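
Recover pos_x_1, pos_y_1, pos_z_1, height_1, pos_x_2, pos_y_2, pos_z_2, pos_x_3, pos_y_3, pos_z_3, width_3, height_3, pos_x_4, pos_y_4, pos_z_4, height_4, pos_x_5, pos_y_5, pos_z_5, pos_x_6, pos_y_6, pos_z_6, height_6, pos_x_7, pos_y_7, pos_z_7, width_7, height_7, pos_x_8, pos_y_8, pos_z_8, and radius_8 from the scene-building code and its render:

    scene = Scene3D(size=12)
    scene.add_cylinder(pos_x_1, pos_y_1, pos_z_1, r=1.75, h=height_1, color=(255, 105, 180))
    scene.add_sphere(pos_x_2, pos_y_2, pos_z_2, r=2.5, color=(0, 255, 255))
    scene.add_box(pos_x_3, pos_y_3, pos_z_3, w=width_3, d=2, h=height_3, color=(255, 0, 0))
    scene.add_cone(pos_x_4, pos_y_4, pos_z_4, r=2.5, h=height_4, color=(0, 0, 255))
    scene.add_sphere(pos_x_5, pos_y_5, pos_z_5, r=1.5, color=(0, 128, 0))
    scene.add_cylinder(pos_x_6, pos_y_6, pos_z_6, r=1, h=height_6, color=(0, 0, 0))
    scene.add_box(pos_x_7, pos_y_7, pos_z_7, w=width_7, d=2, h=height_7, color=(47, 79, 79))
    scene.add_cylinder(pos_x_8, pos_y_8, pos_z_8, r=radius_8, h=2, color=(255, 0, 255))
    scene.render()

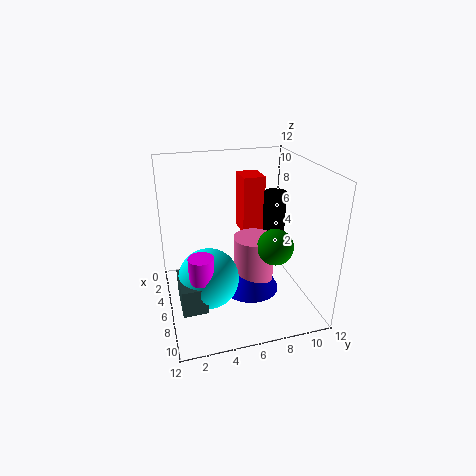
pos_x_1 = 5.75; pos_y_1 = 7.5; pos_z_1 = 1.5; height_1 = 4.25; pos_x_2 = 6.75; pos_y_2 = 3.25; pos_z_2 = 3; pos_x_3 = 1; pos_y_3 = 7.25; pos_z_3 = 5; width_3 = 2.5; height_3 = 5.25; pos_x_4 = 5.75; pos_y_4 = 7.25; pos_z_4 = 0.75; height_4 = 4.75; pos_x_5 = 7.5; pos_y_5 = 8.75; pos_z_5 = 5.5; pos_x_6 = 4; pos_y_6 = 10; pos_z_6 = 3.75; height_6 = 5.25; pos_x_7 = 5.5; pos_y_7 = 0.75; pos_z_7 = 1.25; width_7 = 3.5; height_7 = 2.25; pos_x_8 = 8; pos_y_8 = 2.5; pos_z_8 = 3.75; radius_8 = 1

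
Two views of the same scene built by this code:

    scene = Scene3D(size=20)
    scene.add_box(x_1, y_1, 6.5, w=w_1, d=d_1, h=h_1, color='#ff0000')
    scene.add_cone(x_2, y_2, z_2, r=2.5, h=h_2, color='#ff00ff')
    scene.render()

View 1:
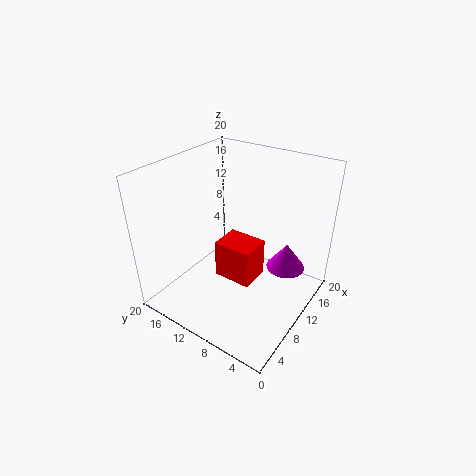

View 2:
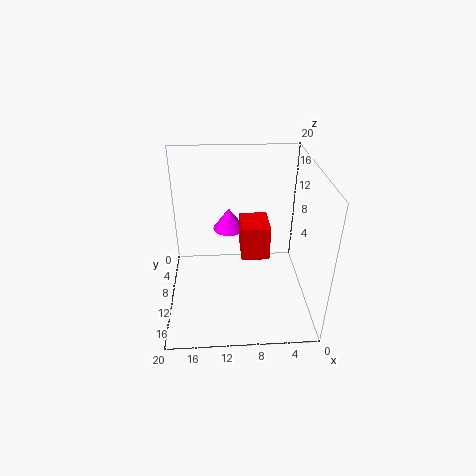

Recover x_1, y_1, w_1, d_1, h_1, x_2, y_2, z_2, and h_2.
x_1 = 5.5; y_1 = 5.5; w_1 = 4; d_1 = 5; h_1 = 5; x_2 = 11; y_2 = 3; z_2 = 7.5; h_2 = 3.5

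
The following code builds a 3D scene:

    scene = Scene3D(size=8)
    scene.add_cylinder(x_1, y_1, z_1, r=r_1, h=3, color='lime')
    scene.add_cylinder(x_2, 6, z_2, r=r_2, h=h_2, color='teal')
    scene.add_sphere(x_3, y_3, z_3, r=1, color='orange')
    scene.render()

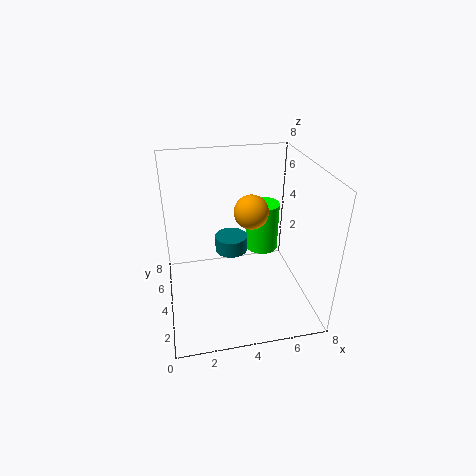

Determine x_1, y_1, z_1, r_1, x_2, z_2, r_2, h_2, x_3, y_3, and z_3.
x_1 = 6; y_1 = 6; z_1 = 2; r_1 = 1; x_2 = 4; z_2 = 2; r_2 = 1; h_2 = 1; x_3 = 5; y_3 = 5; z_3 = 5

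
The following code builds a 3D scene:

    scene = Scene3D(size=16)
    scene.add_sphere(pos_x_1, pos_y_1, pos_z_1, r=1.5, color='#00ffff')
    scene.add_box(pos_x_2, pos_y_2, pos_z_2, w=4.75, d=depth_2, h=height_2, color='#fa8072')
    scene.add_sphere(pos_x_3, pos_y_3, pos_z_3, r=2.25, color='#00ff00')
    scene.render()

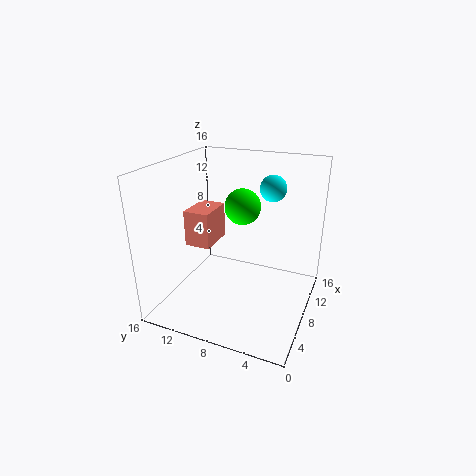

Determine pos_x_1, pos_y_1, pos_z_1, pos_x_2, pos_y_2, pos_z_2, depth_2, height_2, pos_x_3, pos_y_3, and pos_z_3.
pos_x_1 = 11.5, pos_y_1 = 5.25, pos_z_1 = 13, pos_x_2 = 9.25, pos_y_2 = 12.5, pos_z_2 = 5, depth_2 = 3.25, height_2 = 4.5, pos_x_3 = 13, pos_y_3 = 9.5, pos_z_3 = 9.75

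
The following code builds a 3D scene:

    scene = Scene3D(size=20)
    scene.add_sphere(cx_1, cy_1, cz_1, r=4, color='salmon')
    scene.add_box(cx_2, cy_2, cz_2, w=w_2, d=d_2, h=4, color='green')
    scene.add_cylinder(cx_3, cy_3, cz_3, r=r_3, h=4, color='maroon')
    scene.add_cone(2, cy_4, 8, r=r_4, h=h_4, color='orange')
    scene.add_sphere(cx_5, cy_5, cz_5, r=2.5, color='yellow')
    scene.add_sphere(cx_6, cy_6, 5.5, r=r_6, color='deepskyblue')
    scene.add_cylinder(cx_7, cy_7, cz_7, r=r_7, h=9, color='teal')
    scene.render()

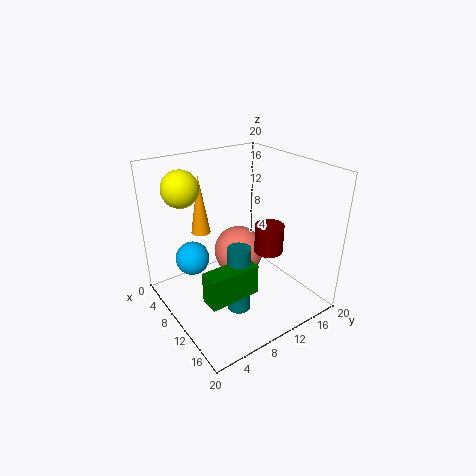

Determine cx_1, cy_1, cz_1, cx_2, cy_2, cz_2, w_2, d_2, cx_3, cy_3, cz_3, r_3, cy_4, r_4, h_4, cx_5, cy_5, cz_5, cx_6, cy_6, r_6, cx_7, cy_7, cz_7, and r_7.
cx_1 = 4.5, cy_1 = 14, cz_1 = 4, cx_2 = 14, cy_2 = 2, cz_2 = 5.5, w_2 = 2.5, d_2 = 6.5, cx_3 = 12.5, cy_3 = 13.5, cz_3 = 8, r_3 = 2, cy_4 = 8.5, r_4 = 1.5, h_4 = 9, cx_5 = 5.5, cy_5 = 4, cz_5 = 17, cx_6 = 4.5, cy_6 = 5.5, r_6 = 2.5, cx_7 = 14.5, cy_7 = 7, cz_7 = 2.5, r_7 = 1.5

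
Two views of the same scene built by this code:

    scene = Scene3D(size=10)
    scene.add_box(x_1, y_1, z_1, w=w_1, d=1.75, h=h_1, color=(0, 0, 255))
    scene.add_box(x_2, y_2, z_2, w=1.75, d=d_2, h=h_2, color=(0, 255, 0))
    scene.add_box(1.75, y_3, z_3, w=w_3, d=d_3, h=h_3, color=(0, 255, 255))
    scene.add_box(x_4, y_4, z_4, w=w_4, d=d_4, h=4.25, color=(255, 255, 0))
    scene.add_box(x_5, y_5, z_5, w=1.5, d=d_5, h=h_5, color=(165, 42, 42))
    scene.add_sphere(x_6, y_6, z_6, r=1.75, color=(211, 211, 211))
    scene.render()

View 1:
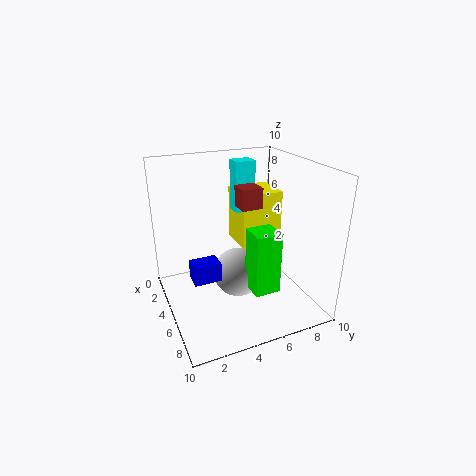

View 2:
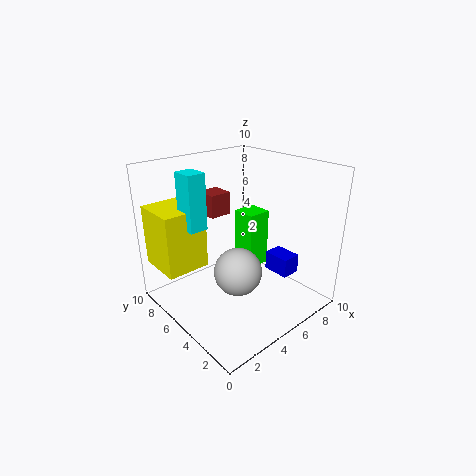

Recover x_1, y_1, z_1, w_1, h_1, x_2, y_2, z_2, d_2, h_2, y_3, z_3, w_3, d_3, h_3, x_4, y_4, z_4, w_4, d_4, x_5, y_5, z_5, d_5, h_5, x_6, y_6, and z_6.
x_1 = 5.75, y_1 = 1.25, z_1 = 3.25, w_1 = 1.25, h_1 = 1.25, x_2 = 6.25, y_2 = 5, z_2 = 2, d_2 = 1.75, h_2 = 4.25, y_3 = 5.75, z_3 = 6, w_3 = 1.25, d_3 = 1.5, h_3 = 3.75, x_4 = 0.25, y_4 = 6.25, z_4 = 3, w_4 = 3, d_4 = 3.25, x_5 = 3.25, y_5 = 5.5, z_5 = 6.75, d_5 = 1.5, h_5 = 1.5, x_6 = 5, y_6 = 5, z_6 = 2.25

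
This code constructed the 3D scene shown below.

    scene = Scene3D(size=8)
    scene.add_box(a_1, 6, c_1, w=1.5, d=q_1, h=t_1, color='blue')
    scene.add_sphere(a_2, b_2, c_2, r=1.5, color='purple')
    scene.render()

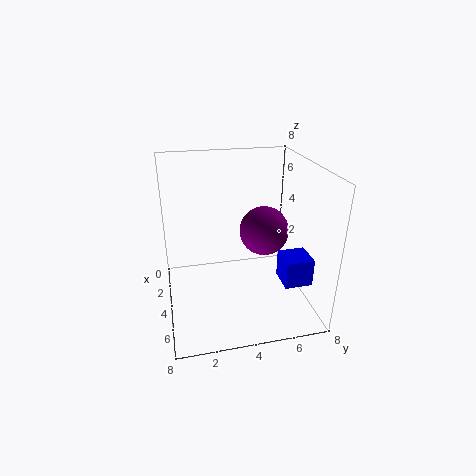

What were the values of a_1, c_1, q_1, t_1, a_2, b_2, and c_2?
a_1 = 5
c_1 = 2
q_1 = 1.5
t_1 = 1.5
a_2 = 2.5
b_2 = 6
c_2 = 3.5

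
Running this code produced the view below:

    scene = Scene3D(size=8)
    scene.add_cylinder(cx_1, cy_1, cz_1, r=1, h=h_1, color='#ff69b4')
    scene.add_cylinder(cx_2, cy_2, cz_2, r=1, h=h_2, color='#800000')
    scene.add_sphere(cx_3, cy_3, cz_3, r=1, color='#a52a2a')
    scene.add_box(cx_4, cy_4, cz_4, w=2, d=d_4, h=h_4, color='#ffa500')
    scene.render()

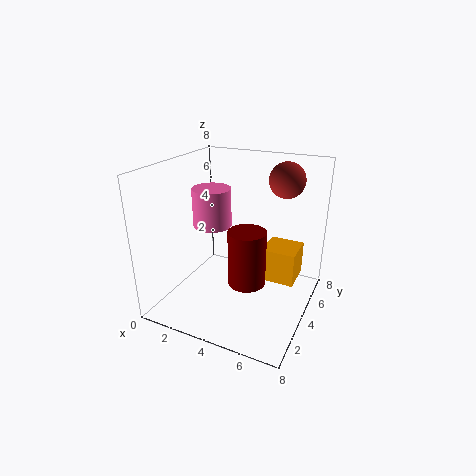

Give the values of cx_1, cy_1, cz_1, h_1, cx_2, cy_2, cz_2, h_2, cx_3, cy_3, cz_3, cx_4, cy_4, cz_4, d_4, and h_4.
cx_1 = 3; cy_1 = 3; cz_1 = 5; h_1 = 2; cx_2 = 5; cy_2 = 3; cz_2 = 2; h_2 = 3; cx_3 = 6; cy_3 = 6; cz_3 = 7; cx_4 = 5; cy_4 = 5; cz_4 = 1; d_4 = 2; h_4 = 2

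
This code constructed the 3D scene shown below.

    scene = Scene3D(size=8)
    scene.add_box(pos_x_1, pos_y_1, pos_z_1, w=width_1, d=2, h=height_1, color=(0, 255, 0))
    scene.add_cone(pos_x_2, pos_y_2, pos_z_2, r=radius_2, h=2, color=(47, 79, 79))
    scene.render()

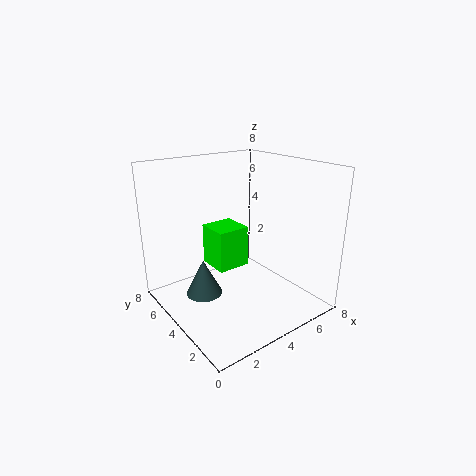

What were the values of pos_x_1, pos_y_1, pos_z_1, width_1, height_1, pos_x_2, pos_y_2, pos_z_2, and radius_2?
pos_x_1 = 3.5; pos_y_1 = 5; pos_z_1 = 1.5; width_1 = 2; height_1 = 2.5; pos_x_2 = 2; pos_y_2 = 4.5; pos_z_2 = 1; radius_2 = 1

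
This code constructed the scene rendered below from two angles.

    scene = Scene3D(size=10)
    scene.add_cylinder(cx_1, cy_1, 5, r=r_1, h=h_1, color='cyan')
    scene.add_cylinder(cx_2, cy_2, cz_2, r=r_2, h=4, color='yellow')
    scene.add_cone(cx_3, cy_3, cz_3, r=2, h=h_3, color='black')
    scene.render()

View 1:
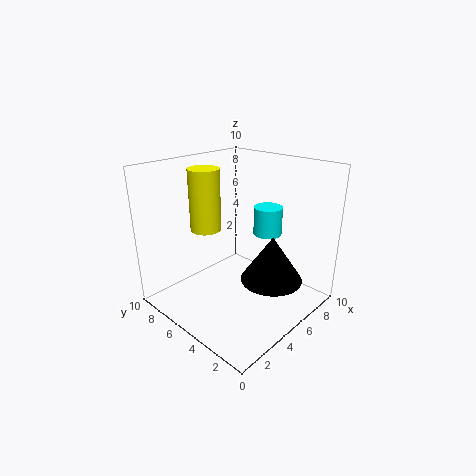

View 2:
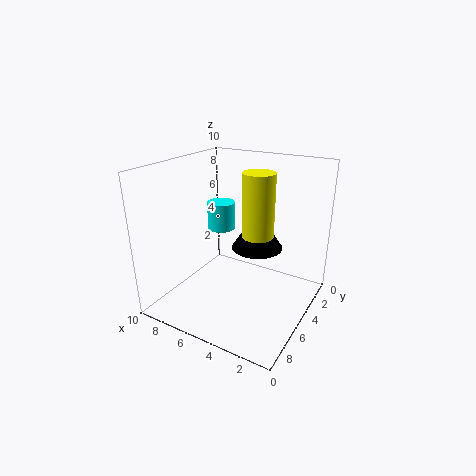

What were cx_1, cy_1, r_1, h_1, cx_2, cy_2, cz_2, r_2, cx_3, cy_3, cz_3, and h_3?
cx_1 = 7, cy_1 = 4, r_1 = 1, h_1 = 2, cx_2 = 3, cy_2 = 6, cz_2 = 6, r_2 = 1, cx_3 = 5, cy_3 = 2, cz_3 = 3, h_3 = 3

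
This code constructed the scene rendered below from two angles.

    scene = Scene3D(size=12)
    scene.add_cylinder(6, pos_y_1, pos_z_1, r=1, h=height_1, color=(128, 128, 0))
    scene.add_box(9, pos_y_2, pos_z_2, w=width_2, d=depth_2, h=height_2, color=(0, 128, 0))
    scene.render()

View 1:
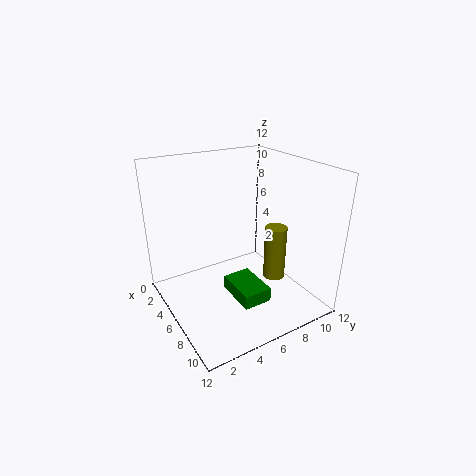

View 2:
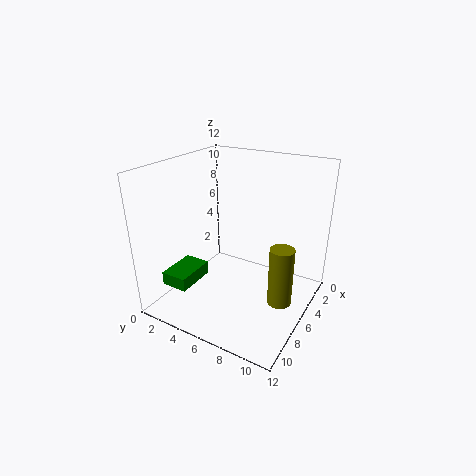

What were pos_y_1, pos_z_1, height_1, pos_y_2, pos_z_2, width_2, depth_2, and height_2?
pos_y_1 = 10; pos_z_1 = 1; height_1 = 5; pos_y_2 = 3; pos_z_2 = 4; width_2 = 3; depth_2 = 2; height_2 = 1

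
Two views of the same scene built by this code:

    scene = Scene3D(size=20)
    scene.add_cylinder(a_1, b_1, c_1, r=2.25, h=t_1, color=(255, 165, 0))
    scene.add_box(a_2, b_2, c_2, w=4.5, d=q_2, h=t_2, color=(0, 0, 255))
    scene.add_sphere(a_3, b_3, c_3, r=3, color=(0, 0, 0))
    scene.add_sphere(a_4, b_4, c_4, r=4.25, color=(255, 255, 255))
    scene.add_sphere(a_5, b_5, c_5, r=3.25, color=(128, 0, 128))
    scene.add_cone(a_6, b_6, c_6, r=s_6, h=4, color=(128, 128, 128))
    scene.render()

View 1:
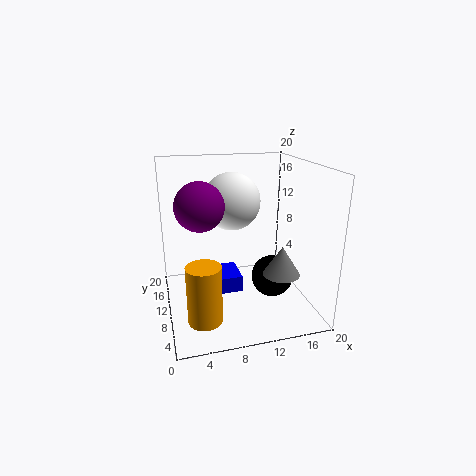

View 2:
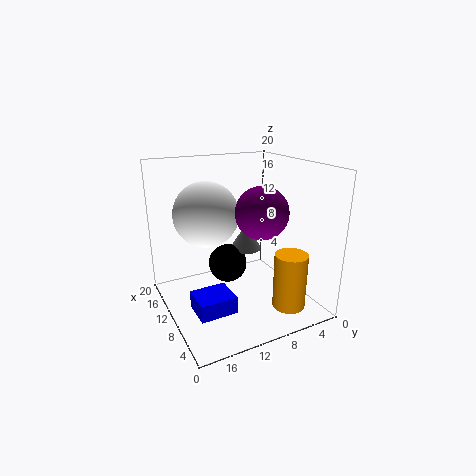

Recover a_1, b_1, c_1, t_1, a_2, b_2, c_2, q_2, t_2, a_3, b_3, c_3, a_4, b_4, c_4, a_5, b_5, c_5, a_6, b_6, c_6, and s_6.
a_1 = 4.25
b_1 = 5
c_1 = 1
t_1 = 7.75
a_2 = 6.75
b_2 = 11.75
c_2 = 0.25
q_2 = 5.25
t_2 = 2.5
a_3 = 15
b_3 = 9.25
c_3 = 3.75
a_4 = 10.25
b_4 = 14.5
c_4 = 14
a_5 = 4.75
b_5 = 9.5
c_5 = 15
a_6 = 15
b_6 = 6
c_6 = 5.75
s_6 = 2.5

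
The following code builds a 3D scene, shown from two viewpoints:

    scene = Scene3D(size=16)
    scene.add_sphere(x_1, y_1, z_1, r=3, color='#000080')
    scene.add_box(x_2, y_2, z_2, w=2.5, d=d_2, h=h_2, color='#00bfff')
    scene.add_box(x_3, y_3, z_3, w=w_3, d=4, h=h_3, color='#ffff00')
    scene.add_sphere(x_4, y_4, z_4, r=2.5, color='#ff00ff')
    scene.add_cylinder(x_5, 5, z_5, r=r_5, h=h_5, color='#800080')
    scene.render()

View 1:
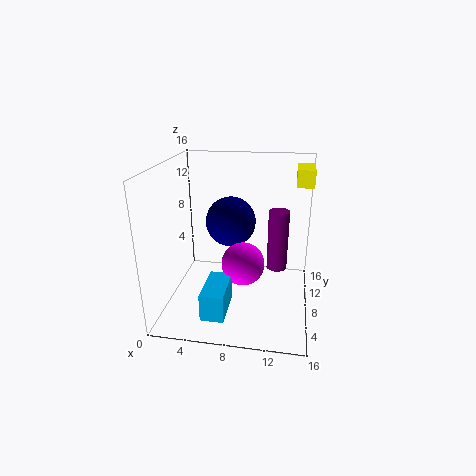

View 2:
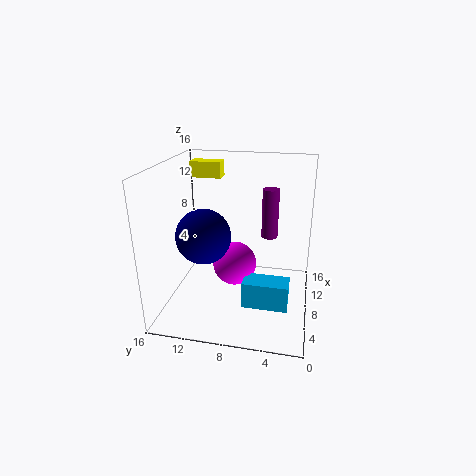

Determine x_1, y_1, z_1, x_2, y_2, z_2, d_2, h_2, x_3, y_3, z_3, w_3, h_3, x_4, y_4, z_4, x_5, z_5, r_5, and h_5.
x_1 = 6.5; y_1 = 11.5; z_1 = 8.5; x_2 = 5; y_2 = 2; z_2 = 1; d_2 = 5; h_2 = 3; x_3 = 14; y_3 = 11.5; z_3 = 13; w_3 = 2; h_3 = 2; x_4 = 8.5; y_4 = 8.5; z_4 = 4.5; x_5 = 12.5; z_5 = 6.5; r_5 = 1; h_5 = 6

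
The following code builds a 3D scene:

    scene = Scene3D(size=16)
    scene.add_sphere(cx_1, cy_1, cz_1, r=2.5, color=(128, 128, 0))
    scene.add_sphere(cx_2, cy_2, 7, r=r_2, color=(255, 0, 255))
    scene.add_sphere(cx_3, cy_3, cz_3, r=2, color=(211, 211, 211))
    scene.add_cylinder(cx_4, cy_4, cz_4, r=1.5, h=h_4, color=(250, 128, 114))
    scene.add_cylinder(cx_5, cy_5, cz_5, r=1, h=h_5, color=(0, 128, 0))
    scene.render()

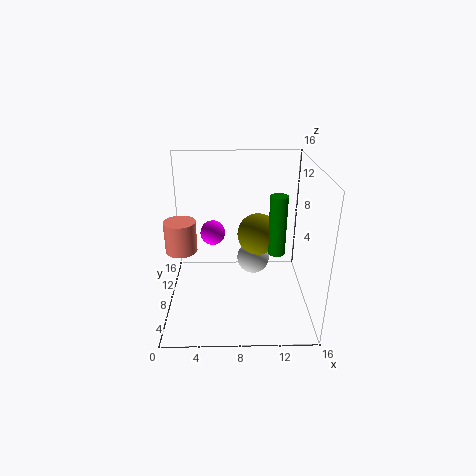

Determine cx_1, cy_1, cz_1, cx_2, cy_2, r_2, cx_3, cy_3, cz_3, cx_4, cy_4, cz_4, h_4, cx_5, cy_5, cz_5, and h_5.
cx_1 = 10.5
cy_1 = 11
cz_1 = 7
cx_2 = 5
cy_2 = 11.5
r_2 = 1.5
cx_3 = 10
cy_3 = 11.5
cz_3 = 3.5
cx_4 = 2.5
cy_4 = 3.5
cz_4 = 9
h_4 = 3
cx_5 = 12.5
cy_5 = 9
cz_5 = 5.5
h_5 = 7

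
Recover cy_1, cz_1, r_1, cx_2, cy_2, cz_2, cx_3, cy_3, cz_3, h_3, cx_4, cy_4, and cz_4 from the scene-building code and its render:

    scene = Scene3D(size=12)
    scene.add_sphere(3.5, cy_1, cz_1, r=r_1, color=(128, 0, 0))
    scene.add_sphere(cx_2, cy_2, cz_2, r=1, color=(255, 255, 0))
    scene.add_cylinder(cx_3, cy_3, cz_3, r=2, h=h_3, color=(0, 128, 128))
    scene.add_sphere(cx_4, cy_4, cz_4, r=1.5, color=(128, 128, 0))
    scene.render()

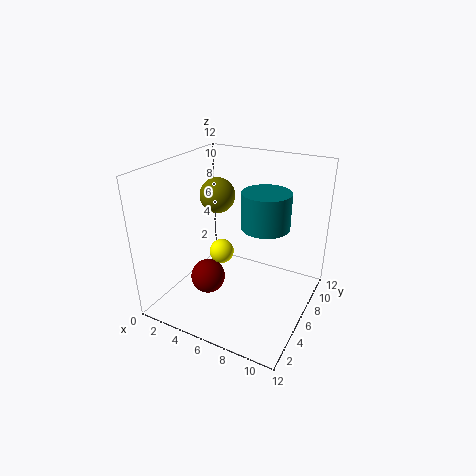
cy_1 = 5, cz_1 = 2, r_1 = 1.5, cx_2 = 5, cy_2 = 5, cz_2 = 5, cx_3 = 8, cy_3 = 7, cz_3 = 7, h_3 = 3, cx_4 = 3.5, cy_4 = 7, cz_4 = 9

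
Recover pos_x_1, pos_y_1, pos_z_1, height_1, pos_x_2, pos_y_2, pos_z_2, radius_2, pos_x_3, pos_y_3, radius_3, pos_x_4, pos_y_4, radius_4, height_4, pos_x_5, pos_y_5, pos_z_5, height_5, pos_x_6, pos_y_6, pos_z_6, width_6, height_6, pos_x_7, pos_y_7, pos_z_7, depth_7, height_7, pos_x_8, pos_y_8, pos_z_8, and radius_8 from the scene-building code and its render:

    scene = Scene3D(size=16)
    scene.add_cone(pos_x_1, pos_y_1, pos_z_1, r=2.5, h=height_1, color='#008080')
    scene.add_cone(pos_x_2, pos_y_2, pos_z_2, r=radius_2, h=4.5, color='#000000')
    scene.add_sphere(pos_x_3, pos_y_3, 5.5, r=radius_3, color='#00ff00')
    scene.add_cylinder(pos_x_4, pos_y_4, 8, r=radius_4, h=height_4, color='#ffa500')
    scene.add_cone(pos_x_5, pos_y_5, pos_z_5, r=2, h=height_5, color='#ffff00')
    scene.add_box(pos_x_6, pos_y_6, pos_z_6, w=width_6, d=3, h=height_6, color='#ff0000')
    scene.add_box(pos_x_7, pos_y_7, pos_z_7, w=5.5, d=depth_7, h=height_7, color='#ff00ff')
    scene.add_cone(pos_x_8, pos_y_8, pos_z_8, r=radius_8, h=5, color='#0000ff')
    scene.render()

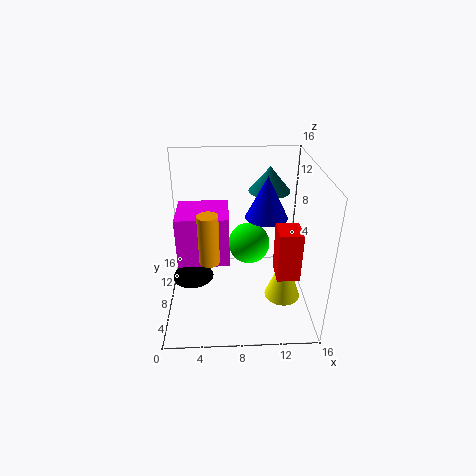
pos_x_1 = 12
pos_y_1 = 13
pos_z_1 = 11.5
height_1 = 3
pos_x_2 = 2.5
pos_y_2 = 10
pos_z_2 = 1.5
radius_2 = 2.5
pos_x_3 = 9.5
pos_y_3 = 11
radius_3 = 2.5
pos_x_4 = 5
pos_y_4 = 3.5
radius_4 = 1
height_4 = 5
pos_x_5 = 13
pos_y_5 = 6
pos_z_5 = 1.5
height_5 = 5.5
pos_x_6 = 12
pos_y_6 = 4.5
pos_z_6 = 4.5
width_6 = 2.5
height_6 = 5.5
pos_x_7 = 1.5
pos_y_7 = 5.5
pos_z_7 = 6
depth_7 = 5
height_7 = 5.5
pos_x_8 = 11.5
pos_y_8 = 11
pos_z_8 = 9
radius_8 = 2.5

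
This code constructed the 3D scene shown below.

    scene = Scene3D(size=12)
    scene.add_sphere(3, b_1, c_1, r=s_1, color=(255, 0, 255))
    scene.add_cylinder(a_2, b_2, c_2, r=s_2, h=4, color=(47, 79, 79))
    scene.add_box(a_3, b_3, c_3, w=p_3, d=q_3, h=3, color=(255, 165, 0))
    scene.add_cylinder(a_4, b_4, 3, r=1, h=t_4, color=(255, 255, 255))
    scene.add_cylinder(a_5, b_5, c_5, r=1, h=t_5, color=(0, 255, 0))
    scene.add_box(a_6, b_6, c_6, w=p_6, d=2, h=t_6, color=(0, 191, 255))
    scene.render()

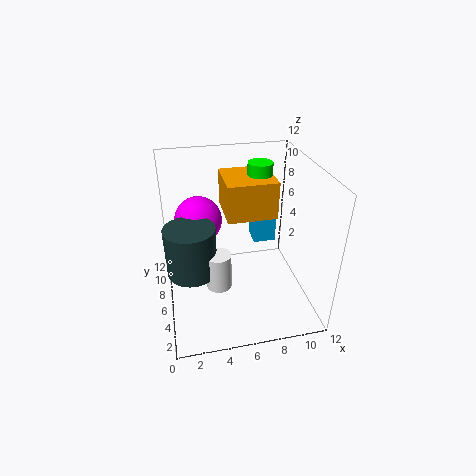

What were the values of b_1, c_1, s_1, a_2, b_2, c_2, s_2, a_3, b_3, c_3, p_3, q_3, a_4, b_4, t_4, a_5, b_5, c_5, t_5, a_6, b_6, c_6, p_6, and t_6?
b_1 = 8, c_1 = 7, s_1 = 2, a_2 = 2, b_2 = 5, c_2 = 4, s_2 = 2, a_3 = 5, b_3 = 5, c_3 = 8, p_3 = 4, q_3 = 4, a_4 = 4, b_4 = 4, t_4 = 3, a_5 = 8, b_5 = 7, c_5 = 8, t_5 = 4, a_6 = 8, b_6 = 8, c_6 = 4, p_6 = 2, t_6 = 3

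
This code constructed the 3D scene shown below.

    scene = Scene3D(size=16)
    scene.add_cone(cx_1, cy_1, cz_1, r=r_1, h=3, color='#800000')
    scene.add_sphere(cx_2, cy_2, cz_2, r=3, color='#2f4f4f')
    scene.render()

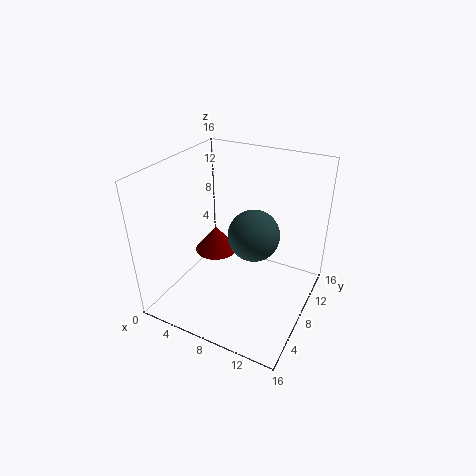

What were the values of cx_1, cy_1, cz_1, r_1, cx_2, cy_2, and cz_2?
cx_1 = 4.5, cy_1 = 9, cz_1 = 5, r_1 = 2.5, cx_2 = 9, cy_2 = 10, cz_2 = 7.5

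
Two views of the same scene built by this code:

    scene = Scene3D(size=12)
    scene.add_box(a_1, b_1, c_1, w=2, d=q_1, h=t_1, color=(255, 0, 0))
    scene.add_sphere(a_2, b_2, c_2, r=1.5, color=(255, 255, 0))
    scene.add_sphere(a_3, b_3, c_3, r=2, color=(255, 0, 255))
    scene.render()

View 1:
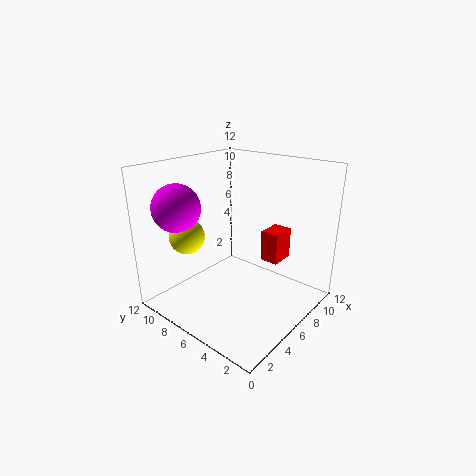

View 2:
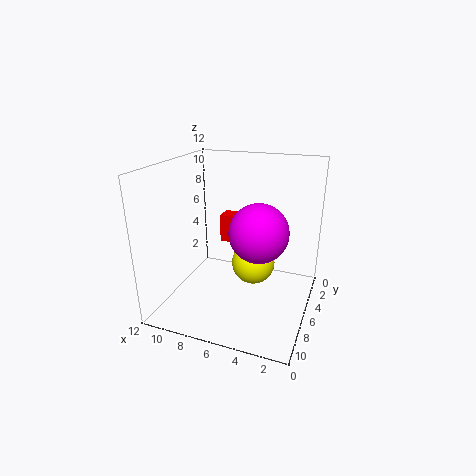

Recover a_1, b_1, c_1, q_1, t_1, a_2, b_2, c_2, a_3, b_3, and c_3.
a_1 = 6.5
b_1 = 2.5
c_1 = 4.5
q_1 = 1.5
t_1 = 2.5
a_2 = 3.5
b_2 = 9.5
c_2 = 6
a_3 = 3
b_3 = 10
c_3 = 8.5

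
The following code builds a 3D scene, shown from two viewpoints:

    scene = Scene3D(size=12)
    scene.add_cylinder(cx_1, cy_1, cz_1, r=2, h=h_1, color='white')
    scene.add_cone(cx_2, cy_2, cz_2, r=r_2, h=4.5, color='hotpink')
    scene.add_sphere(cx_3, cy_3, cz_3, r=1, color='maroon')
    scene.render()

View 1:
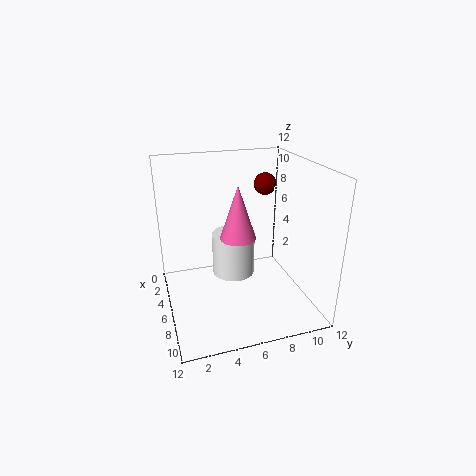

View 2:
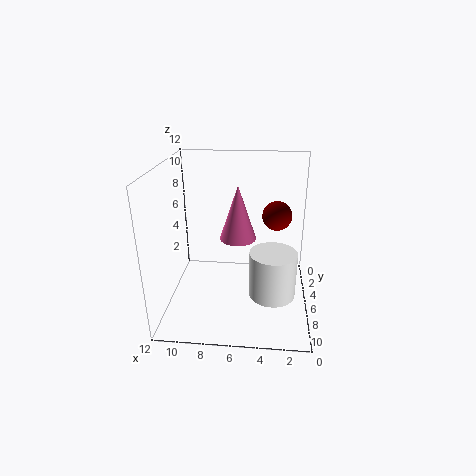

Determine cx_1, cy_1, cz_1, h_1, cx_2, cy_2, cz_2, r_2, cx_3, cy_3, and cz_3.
cx_1 = 3; cy_1 = 6.5; cz_1 = 1; h_1 = 4; cx_2 = 6; cy_2 = 6; cz_2 = 6; r_2 = 1.5; cx_3 = 3; cy_3 = 9.5; cz_3 = 9.5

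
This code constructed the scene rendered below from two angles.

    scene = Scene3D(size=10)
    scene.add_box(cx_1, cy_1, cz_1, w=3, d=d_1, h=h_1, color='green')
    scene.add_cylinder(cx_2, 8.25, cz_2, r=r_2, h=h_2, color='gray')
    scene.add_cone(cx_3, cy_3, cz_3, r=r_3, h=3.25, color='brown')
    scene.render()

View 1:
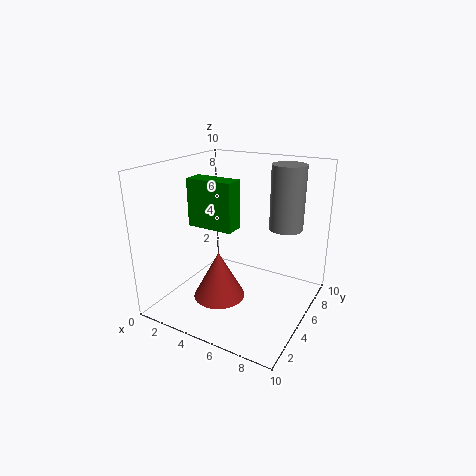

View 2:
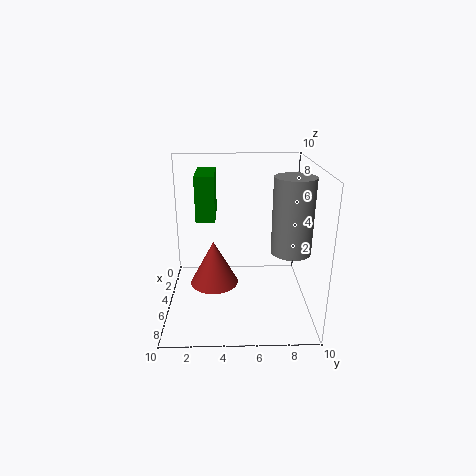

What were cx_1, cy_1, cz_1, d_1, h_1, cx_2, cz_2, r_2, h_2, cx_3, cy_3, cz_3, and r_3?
cx_1 = 3, cy_1 = 2.25, cz_1 = 6.5, d_1 = 1.25, h_1 = 3, cx_2 = 7.25, cz_2 = 5, r_2 = 1.25, h_2 = 4.75, cx_3 = 4.5, cy_3 = 3.25, cz_3 = 1.25, r_3 = 1.75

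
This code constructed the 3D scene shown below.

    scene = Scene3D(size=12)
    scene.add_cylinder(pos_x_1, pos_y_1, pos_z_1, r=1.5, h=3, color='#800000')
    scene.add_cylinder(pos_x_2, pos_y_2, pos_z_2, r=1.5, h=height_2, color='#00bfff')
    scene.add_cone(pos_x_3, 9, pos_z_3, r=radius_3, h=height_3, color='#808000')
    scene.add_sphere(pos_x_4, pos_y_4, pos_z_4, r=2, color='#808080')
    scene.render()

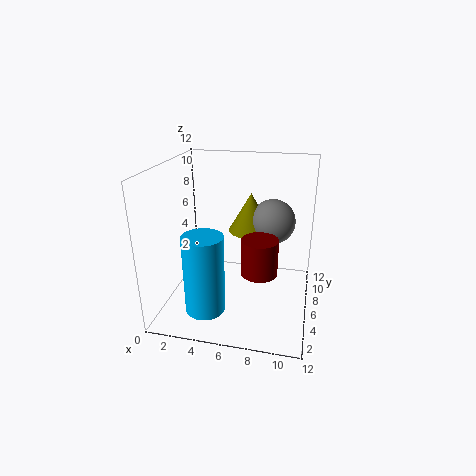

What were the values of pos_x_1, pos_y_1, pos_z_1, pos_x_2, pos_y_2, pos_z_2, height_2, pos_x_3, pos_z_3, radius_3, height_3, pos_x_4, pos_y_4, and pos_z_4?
pos_x_1 = 8; pos_y_1 = 5; pos_z_1 = 3.5; pos_x_2 = 4.5; pos_y_2 = 1.5; pos_z_2 = 2; height_2 = 6; pos_x_3 = 6.5; pos_z_3 = 5.5; radius_3 = 2; height_3 = 3.5; pos_x_4 = 8.5; pos_y_4 = 9; pos_z_4 = 6.5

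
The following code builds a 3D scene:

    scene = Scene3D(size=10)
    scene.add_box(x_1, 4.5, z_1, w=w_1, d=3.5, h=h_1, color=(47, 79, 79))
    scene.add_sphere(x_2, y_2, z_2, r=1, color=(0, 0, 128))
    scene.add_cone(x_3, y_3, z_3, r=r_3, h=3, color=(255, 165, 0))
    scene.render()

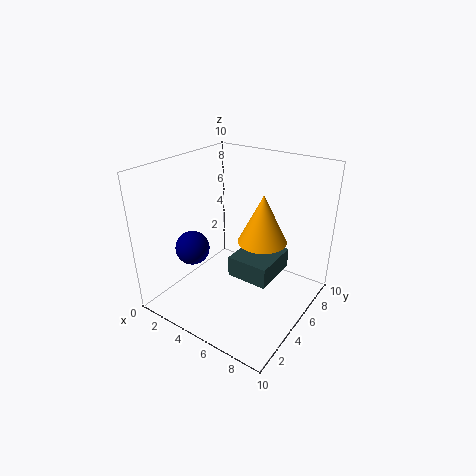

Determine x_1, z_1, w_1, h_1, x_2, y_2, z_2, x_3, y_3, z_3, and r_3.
x_1 = 4.5; z_1 = 2; w_1 = 3; h_1 = 1.5; x_2 = 4.5; y_2 = 1; z_2 = 6; x_3 = 7.5; y_3 = 4; z_3 = 6; r_3 = 1.5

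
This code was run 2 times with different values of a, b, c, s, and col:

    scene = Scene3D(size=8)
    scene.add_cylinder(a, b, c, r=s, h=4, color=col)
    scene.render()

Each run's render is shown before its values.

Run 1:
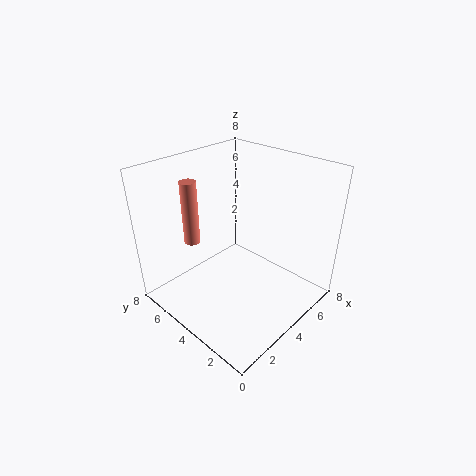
a = 3.5
b = 7.5
c = 2.5
s = 0.5
col = 'salmon'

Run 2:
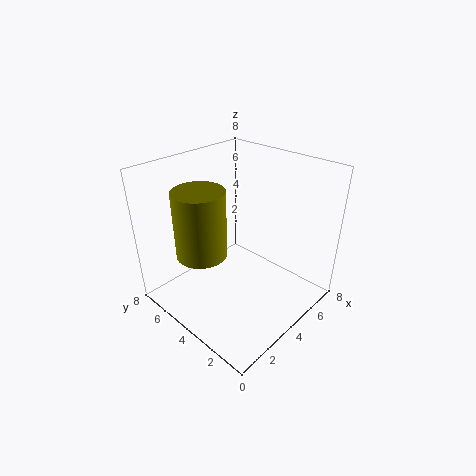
a = 3
b = 6
c = 2.5
s = 1.5
col = 'olive'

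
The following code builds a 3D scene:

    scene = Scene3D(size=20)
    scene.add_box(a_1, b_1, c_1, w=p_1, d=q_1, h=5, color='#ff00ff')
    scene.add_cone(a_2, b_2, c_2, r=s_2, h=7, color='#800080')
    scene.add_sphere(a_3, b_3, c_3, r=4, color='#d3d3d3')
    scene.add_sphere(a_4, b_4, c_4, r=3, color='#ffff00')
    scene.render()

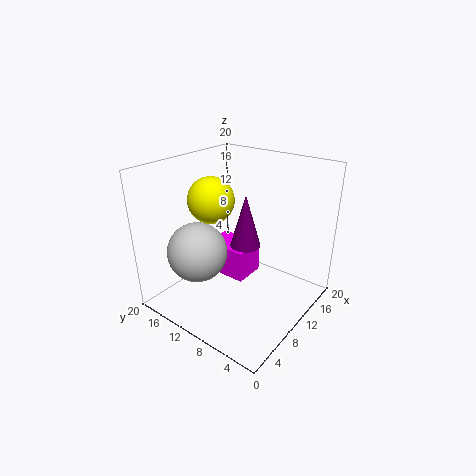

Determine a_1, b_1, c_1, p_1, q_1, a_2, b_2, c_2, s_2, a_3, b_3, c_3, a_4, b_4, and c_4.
a_1 = 12; b_1 = 11; c_1 = 1; p_1 = 5; q_1 = 7; a_2 = 9; b_2 = 8; c_2 = 10; s_2 = 2; a_3 = 5; b_3 = 13; c_3 = 9; a_4 = 7; b_4 = 12; c_4 = 16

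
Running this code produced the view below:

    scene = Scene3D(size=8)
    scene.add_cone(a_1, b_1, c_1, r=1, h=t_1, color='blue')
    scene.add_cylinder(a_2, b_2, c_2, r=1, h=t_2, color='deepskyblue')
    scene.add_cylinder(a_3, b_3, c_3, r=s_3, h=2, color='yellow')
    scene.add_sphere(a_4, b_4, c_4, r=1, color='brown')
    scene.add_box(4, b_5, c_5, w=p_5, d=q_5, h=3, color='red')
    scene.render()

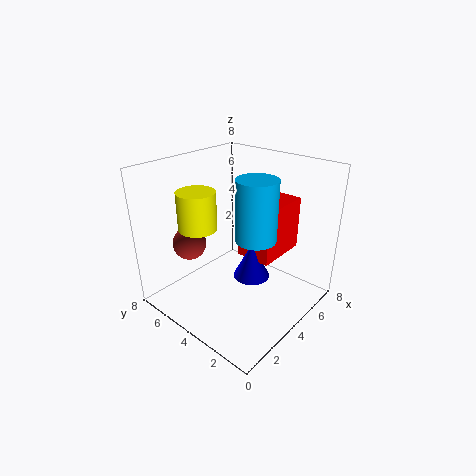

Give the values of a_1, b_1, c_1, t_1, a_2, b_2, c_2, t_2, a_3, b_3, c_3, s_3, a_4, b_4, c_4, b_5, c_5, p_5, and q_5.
a_1 = 4
b_1 = 3
c_1 = 2
t_1 = 2
a_2 = 3
b_2 = 2
c_2 = 5
t_2 = 3
a_3 = 2
b_3 = 5
c_3 = 5
s_3 = 1
a_4 = 3
b_4 = 7
c_4 = 3
b_5 = 2
c_5 = 3
p_5 = 3
q_5 = 2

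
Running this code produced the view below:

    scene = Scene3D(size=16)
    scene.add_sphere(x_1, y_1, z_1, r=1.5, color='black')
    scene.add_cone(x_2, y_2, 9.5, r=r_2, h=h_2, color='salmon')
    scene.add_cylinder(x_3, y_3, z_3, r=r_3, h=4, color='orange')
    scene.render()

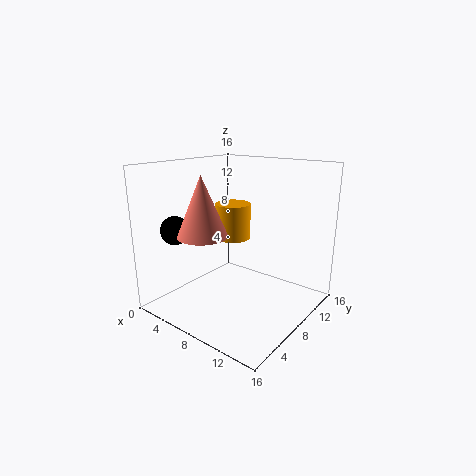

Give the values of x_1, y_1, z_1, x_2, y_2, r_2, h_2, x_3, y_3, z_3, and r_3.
x_1 = 4; y_1 = 2.5; z_1 = 9.5; x_2 = 7.5; y_2 = 3; r_2 = 2.5; h_2 = 6; x_3 = 6.5; y_3 = 9; z_3 = 7.5; r_3 = 2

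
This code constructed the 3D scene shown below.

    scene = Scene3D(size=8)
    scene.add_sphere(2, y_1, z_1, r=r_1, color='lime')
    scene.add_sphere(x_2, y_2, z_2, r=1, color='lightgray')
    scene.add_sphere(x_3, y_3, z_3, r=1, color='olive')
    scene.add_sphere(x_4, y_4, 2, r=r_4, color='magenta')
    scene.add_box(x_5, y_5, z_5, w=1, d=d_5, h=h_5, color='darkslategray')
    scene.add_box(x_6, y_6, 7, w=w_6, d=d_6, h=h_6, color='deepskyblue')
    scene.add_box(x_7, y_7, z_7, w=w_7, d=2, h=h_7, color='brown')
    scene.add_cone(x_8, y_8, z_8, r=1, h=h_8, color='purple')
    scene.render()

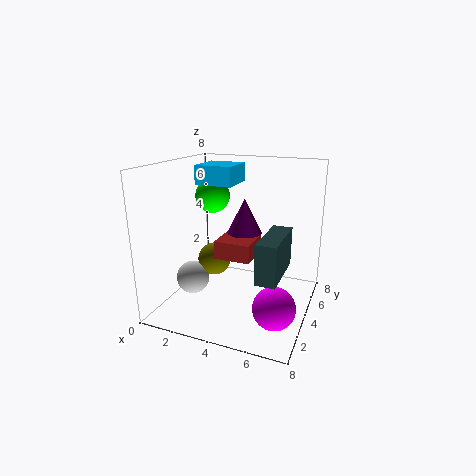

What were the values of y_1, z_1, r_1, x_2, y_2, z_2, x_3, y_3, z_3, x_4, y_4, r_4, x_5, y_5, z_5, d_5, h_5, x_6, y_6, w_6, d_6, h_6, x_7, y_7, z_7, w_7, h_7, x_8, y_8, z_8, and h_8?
y_1 = 5; z_1 = 6; r_1 = 1; x_2 = 1; y_2 = 4; z_2 = 1; x_3 = 2; y_3 = 5; z_3 = 2; x_4 = 7; y_4 = 1; r_4 = 1; x_5 = 6; y_5 = 1; z_5 = 3; d_5 = 3; h_5 = 2; x_6 = 2; y_6 = 3; w_6 = 2; d_6 = 2; h_6 = 1; x_7 = 3; y_7 = 3; z_7 = 3; w_7 = 2; h_7 = 1; x_8 = 4; y_8 = 5; z_8 = 4; h_8 = 2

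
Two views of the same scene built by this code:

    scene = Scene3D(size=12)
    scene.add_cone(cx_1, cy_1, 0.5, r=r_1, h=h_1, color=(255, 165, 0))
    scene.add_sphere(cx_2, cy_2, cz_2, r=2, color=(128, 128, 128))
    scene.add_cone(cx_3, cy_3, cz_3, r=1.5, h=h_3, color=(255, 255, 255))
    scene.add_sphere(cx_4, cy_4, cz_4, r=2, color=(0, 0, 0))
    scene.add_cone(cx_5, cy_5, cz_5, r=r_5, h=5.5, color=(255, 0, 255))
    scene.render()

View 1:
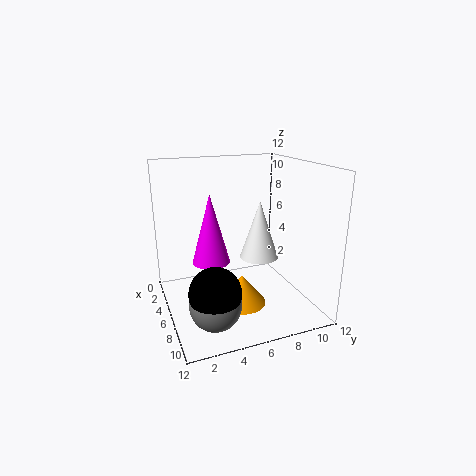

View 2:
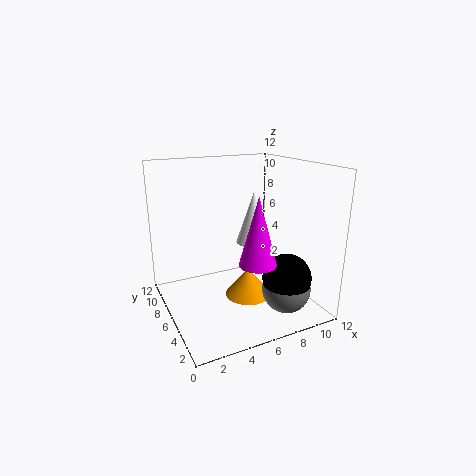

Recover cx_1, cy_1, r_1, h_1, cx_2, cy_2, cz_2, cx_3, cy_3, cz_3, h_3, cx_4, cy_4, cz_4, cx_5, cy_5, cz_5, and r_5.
cx_1 = 7
cy_1 = 6
r_1 = 2
h_1 = 2.5
cx_2 = 9
cy_2 = 3
cz_2 = 2
cx_3 = 8
cy_3 = 7
cz_3 = 5
h_3 = 4.5
cx_4 = 9
cy_4 = 3
cz_4 = 3
cx_5 = 6.5
cy_5 = 3.5
cz_5 = 4.5
r_5 = 1.5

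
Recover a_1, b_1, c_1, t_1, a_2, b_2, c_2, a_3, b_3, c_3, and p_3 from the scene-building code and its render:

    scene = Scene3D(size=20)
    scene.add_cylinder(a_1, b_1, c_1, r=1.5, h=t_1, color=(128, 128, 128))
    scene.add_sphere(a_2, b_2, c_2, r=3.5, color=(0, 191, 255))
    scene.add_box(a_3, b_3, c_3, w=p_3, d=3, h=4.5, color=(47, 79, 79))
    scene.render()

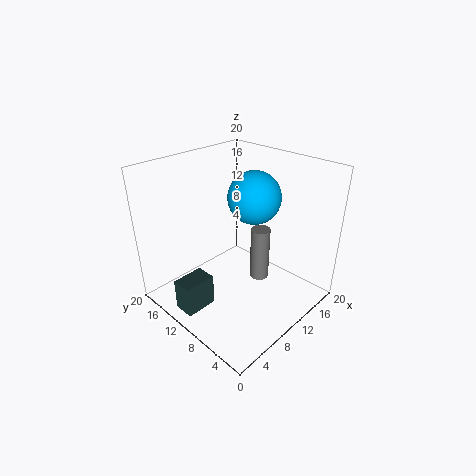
a_1 = 15.5
b_1 = 10.5
c_1 = 0.5
t_1 = 8.5
a_2 = 11.5
b_2 = 8.5
c_2 = 16
a_3 = 1.5
b_3 = 11
c_3 = 0.5
p_3 = 4.5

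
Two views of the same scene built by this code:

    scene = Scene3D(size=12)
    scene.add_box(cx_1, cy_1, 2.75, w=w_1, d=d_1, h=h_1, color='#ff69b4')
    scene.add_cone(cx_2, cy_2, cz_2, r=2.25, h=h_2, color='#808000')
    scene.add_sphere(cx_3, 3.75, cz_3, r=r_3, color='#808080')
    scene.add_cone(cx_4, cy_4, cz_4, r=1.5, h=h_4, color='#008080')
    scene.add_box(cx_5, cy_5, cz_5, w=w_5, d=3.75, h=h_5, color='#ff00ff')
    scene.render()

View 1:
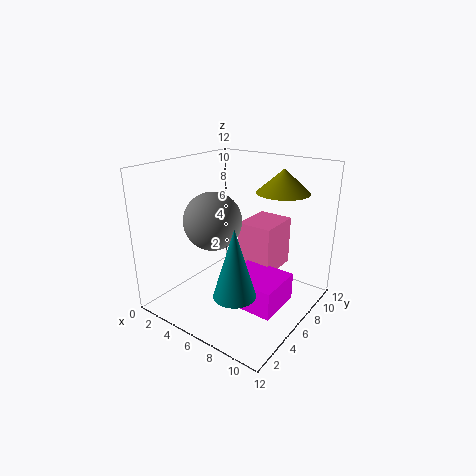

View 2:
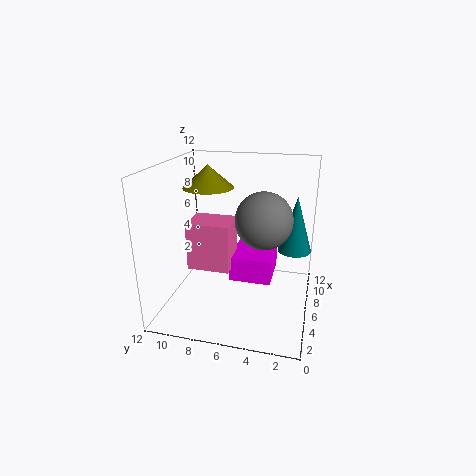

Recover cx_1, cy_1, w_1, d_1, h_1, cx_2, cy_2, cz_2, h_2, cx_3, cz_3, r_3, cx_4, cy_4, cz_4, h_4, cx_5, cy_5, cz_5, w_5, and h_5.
cx_1 = 5.5; cy_1 = 6.75; w_1 = 3; d_1 = 3.75; h_1 = 4.25; cx_2 = 8.25; cy_2 = 9.25; cz_2 = 9.5; h_2 = 2; cx_3 = 5.25; cz_3 = 8; r_3 = 2.25; cx_4 = 9; cy_4 = 1.5; cz_4 = 4; h_4 = 5; cx_5 = 6.5; cy_5 = 3.25; cz_5 = 1.5; w_5 = 4.25; h_5 = 2.25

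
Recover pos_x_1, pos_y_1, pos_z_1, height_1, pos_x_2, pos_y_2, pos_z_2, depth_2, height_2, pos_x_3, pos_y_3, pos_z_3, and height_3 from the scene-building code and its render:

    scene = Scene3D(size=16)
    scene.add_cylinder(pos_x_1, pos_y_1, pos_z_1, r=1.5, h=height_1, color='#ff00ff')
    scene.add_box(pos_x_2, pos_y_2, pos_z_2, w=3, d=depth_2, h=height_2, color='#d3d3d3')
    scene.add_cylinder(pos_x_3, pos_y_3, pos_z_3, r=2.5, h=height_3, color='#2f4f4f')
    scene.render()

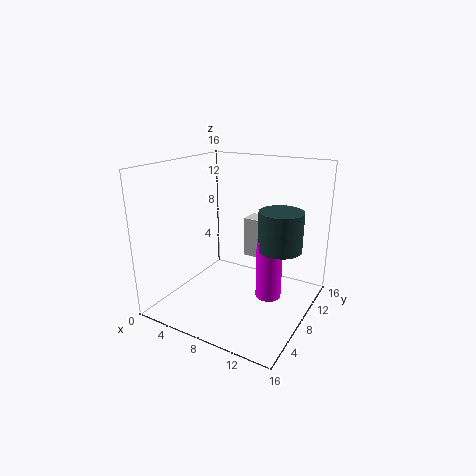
pos_x_1 = 11; pos_y_1 = 10; pos_z_1 = 0.5; height_1 = 7; pos_x_2 = 6; pos_y_2 = 13; pos_z_2 = 3.5; depth_2 = 2.5; height_2 = 5; pos_x_3 = 12; pos_y_3 = 10.5; pos_z_3 = 6.5; height_3 = 4.5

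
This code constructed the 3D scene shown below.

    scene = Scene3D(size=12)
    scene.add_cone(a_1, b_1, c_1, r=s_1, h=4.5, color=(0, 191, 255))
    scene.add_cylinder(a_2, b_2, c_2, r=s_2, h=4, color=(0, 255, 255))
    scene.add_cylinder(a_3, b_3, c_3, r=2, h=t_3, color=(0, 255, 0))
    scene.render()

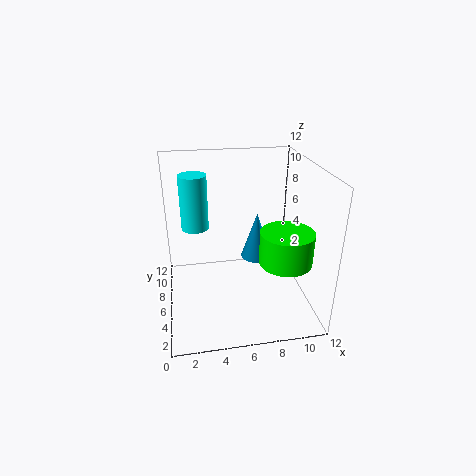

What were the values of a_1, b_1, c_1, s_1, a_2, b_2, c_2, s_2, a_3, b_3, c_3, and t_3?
a_1 = 8.5, b_1 = 9.5, c_1 = 2, s_1 = 1.5, a_2 = 2.5, b_2 = 4.5, c_2 = 8, s_2 = 1, a_3 = 9, b_3 = 2.5, c_3 = 5.5, t_3 = 2.5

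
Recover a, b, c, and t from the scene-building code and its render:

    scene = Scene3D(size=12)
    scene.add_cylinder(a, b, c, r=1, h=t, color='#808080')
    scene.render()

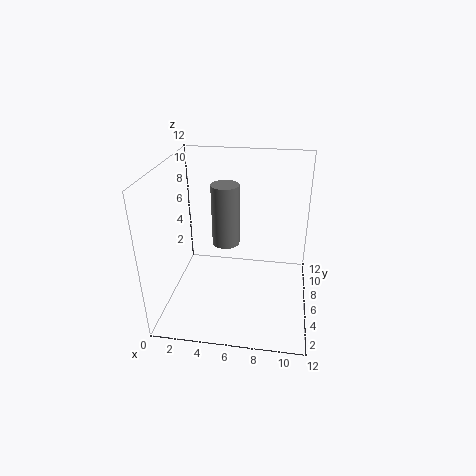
a = 5.5
b = 3.5
c = 7
t = 4.5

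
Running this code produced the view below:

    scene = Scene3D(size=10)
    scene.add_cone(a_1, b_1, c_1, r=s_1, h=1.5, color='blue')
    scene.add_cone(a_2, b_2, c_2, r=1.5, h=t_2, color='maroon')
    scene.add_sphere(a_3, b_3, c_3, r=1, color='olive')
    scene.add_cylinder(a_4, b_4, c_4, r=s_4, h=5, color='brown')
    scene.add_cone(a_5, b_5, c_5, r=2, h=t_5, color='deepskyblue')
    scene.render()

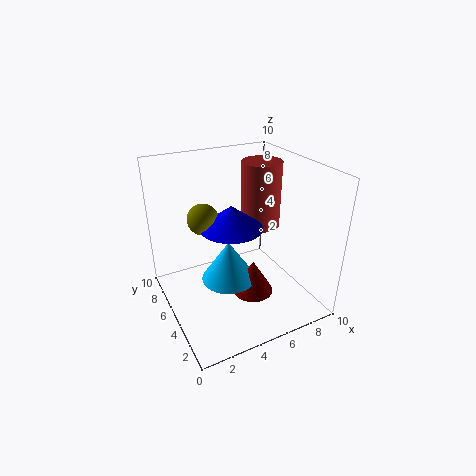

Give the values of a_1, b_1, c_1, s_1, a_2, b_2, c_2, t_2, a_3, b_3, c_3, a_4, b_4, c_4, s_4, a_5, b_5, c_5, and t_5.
a_1 = 4, b_1 = 4, c_1 = 6.5, s_1 = 2, a_2 = 6, b_2 = 4.5, c_2 = 0.5, t_2 = 2.5, a_3 = 2.5, b_3 = 5, c_3 = 7, a_4 = 8, b_4 = 7, c_4 = 4.5, s_4 = 1.5, a_5 = 4.5, b_5 = 5.5, c_5 = 1.5, t_5 = 3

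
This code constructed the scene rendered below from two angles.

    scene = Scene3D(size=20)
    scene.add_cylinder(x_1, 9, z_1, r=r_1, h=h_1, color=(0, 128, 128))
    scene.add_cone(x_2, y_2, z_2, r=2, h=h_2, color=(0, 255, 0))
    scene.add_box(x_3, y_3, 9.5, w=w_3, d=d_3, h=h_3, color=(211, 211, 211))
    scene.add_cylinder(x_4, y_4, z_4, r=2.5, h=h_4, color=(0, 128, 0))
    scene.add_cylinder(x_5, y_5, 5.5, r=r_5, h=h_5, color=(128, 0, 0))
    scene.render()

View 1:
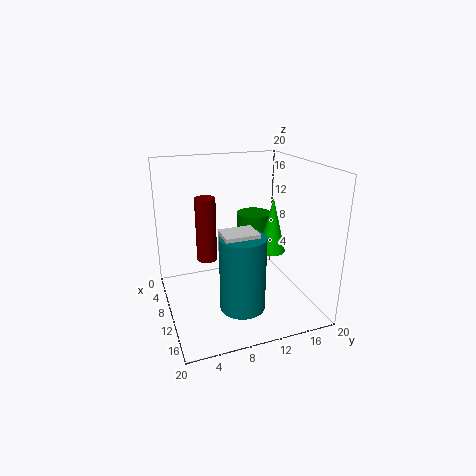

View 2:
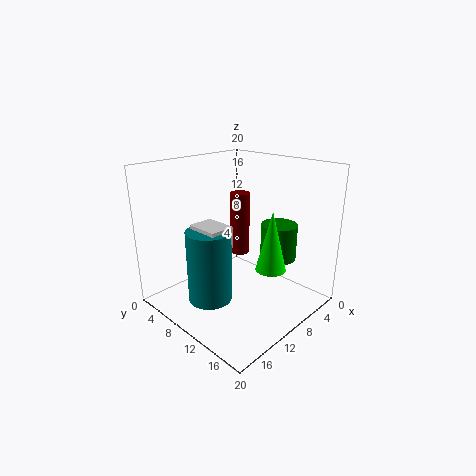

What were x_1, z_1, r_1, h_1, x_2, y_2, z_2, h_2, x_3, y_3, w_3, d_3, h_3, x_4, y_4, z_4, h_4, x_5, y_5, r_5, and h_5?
x_1 = 14.5
z_1 = 2
r_1 = 3
h_1 = 10
x_2 = 9.5
y_2 = 15.5
z_2 = 7
h_2 = 8
x_3 = 12
y_3 = 6.5
w_3 = 3.5
d_3 = 4.5
h_3 = 3
x_4 = 6
y_4 = 14
z_4 = 7
h_4 = 5
x_5 = 6
y_5 = 6.5
r_5 = 1.5
h_5 = 9.5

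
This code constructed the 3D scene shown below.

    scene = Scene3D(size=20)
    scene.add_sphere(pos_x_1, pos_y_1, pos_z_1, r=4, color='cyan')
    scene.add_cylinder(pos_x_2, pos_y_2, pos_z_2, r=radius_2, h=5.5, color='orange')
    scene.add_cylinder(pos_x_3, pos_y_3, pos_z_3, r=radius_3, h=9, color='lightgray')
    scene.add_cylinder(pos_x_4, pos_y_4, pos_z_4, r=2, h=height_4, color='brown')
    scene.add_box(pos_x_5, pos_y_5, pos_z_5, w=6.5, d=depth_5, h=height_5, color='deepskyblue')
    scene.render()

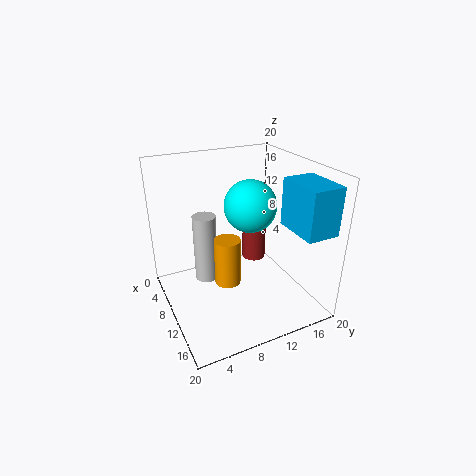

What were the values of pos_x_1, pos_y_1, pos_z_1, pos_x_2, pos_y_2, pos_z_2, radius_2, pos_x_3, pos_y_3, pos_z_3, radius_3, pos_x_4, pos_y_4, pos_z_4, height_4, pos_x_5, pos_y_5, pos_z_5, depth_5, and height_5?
pos_x_1 = 6
pos_y_1 = 14
pos_z_1 = 12.5
pos_x_2 = 16.5
pos_y_2 = 5.5
pos_z_2 = 8.5
radius_2 = 1.5
pos_x_3 = 10.5
pos_y_3 = 5
pos_z_3 = 5.5
radius_3 = 1.5
pos_x_4 = 2
pos_y_4 = 17
pos_z_4 = 1
height_4 = 9
pos_x_5 = 12
pos_y_5 = 15.5
pos_z_5 = 12
depth_5 = 4.5
height_5 = 6.5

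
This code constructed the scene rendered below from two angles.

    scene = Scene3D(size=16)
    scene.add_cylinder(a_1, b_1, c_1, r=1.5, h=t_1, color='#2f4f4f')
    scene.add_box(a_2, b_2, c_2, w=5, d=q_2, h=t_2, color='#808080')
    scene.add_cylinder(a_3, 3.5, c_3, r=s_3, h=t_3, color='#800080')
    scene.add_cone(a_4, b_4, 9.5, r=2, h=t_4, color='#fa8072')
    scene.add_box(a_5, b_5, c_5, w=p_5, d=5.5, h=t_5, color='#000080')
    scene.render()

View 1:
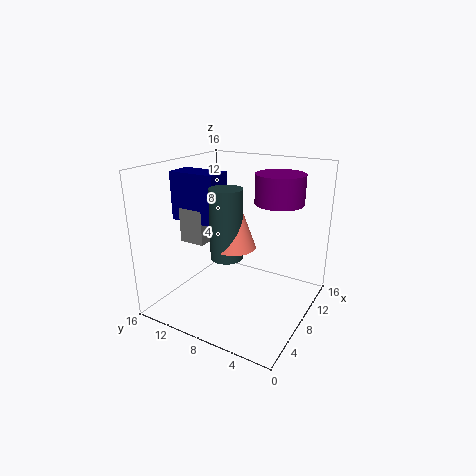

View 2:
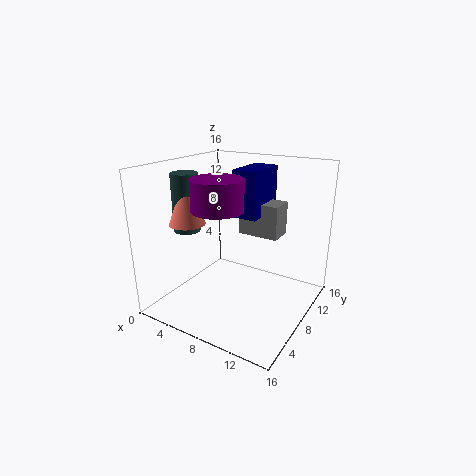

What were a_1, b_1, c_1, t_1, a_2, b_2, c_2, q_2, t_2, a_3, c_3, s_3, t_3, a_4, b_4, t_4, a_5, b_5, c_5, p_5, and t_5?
a_1 = 2.5; b_1 = 6; c_1 = 8.5; t_1 = 6.5; a_2 = 6; b_2 = 11.5; c_2 = 7; q_2 = 3; t_2 = 4; a_3 = 8.5; c_3 = 12.5; s_3 = 2.5; t_3 = 3; a_4 = 3; b_4 = 5.5; t_4 = 5.5; a_5 = 6; b_5 = 10; c_5 = 9.5; p_5 = 3; t_5 = 5.5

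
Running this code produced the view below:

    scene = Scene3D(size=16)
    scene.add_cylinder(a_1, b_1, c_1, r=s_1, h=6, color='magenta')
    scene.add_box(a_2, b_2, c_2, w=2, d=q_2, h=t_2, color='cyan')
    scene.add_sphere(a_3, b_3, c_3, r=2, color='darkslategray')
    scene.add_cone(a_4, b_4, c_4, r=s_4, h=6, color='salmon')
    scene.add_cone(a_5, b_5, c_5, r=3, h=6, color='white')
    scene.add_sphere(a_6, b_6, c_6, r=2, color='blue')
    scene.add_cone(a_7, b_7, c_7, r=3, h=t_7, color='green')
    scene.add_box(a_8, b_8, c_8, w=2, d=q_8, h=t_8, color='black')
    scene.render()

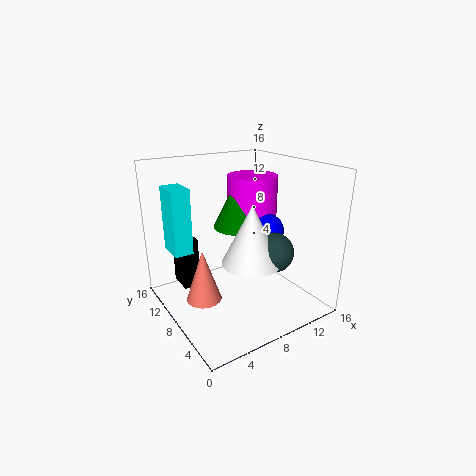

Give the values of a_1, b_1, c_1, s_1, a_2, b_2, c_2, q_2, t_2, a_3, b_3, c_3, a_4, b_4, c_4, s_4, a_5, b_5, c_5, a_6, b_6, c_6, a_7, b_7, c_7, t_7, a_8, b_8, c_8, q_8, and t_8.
a_1 = 12
b_1 = 11
c_1 = 8
s_1 = 3
a_2 = 1
b_2 = 9
c_2 = 7
q_2 = 3
t_2 = 7
a_3 = 9
b_3 = 3
c_3 = 8
a_4 = 4
b_4 = 9
c_4 = 1
s_4 = 2
a_5 = 7
b_5 = 4
c_5 = 7
a_6 = 12
b_6 = 8
c_6 = 8
a_7 = 10
b_7 = 11
c_7 = 8
t_7 = 6
a_8 = 3
b_8 = 12
c_8 = 1
q_8 = 3
t_8 = 6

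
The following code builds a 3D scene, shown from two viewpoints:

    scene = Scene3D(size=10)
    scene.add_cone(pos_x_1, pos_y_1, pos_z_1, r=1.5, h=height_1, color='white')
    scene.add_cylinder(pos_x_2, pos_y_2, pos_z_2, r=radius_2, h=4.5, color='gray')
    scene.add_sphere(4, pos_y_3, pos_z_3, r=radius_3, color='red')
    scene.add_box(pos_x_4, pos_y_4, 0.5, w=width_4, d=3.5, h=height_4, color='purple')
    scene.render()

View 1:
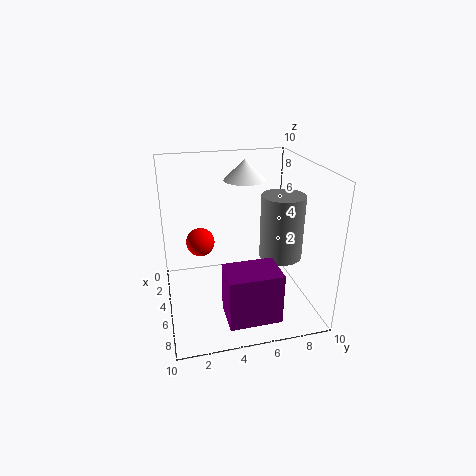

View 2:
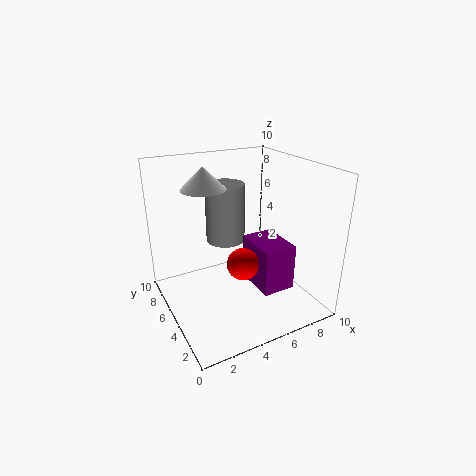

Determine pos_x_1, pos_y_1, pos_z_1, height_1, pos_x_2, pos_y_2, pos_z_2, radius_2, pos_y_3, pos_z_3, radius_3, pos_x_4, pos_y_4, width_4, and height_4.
pos_x_1 = 3
pos_y_1 = 6
pos_z_1 = 8.5
height_1 = 1.5
pos_x_2 = 5.5
pos_y_2 = 8
pos_z_2 = 3.5
radius_2 = 1.5
pos_y_3 = 2.5
pos_z_3 = 4.5
radius_3 = 1
pos_x_4 = 6.5
pos_y_4 = 3.5
width_4 = 2.5
height_4 = 3.5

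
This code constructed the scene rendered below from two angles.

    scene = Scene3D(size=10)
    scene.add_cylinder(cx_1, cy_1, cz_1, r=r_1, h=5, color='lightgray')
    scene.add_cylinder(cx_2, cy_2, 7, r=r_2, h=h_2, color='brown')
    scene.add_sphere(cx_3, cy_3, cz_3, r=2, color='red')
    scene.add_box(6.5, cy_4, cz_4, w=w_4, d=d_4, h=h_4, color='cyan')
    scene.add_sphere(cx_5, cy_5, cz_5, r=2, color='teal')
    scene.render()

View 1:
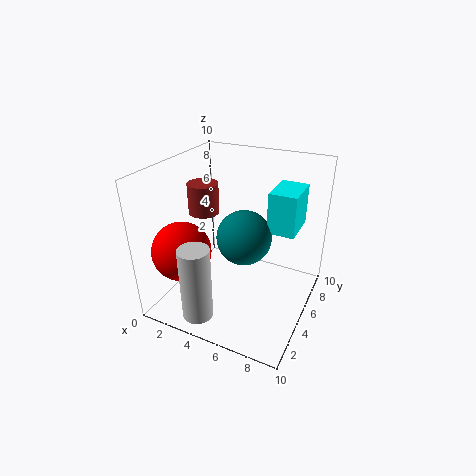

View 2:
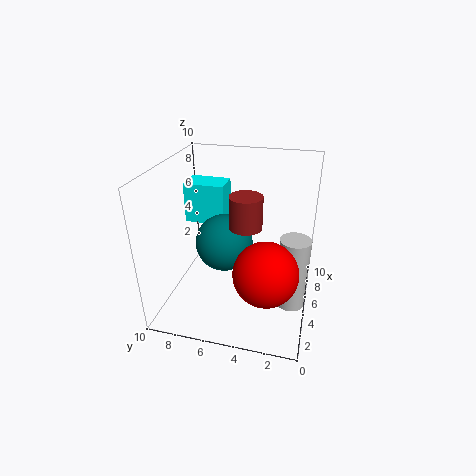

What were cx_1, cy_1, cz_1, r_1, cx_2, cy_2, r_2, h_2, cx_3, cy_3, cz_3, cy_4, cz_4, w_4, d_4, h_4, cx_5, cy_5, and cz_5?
cx_1 = 4; cy_1 = 1; cz_1 = 1; r_1 = 1; cx_2 = 3; cy_2 = 4; r_2 = 1; h_2 = 2; cx_3 = 2; cy_3 = 2.5; cz_3 = 4.5; cy_4 = 6.5; cz_4 = 5; w_4 = 2; d_4 = 3; h_4 = 3; cx_5 = 5; cy_5 = 6; cz_5 = 4.5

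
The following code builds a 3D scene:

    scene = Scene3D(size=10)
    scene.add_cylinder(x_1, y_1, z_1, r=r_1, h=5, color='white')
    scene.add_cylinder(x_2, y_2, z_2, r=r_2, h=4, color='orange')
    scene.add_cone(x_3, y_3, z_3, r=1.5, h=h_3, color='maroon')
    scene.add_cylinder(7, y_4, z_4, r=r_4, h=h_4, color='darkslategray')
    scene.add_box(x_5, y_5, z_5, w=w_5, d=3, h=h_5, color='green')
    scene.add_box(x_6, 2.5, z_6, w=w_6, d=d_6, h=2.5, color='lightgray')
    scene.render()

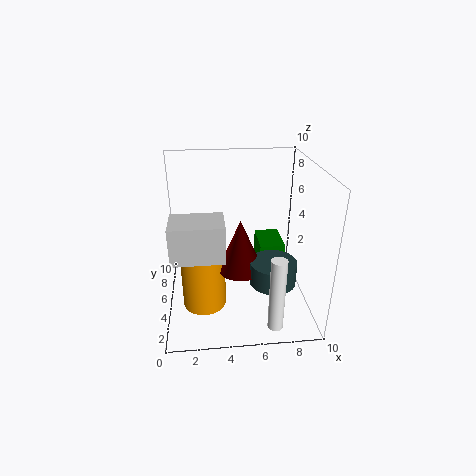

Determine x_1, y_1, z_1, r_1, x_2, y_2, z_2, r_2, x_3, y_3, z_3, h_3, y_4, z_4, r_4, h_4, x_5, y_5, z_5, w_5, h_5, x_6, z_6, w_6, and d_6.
x_1 = 7, y_1 = 1, z_1 = 0.5, r_1 = 0.5, x_2 = 2.5, y_2 = 4, z_2 = 0.5, r_2 = 1.5, x_3 = 5, y_3 = 3.5, z_3 = 3.5, h_3 = 3.5, y_4 = 2.5, z_4 = 3, r_4 = 1.5, h_4 = 1.5, x_5 = 7, y_5 = 7, z_5 = 0.5, w_5 = 2, h_5 = 2.5, x_6 = 0.5, z_6 = 4.5, w_6 = 3.5, d_6 = 2.5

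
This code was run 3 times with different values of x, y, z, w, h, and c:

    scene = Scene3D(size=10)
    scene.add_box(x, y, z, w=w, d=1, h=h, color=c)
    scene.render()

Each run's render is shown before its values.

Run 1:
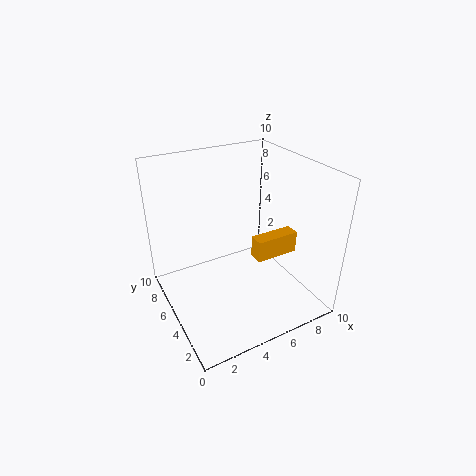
x = 5.5, y = 3, z = 4, w = 3, h = 1.5, c = 'orange'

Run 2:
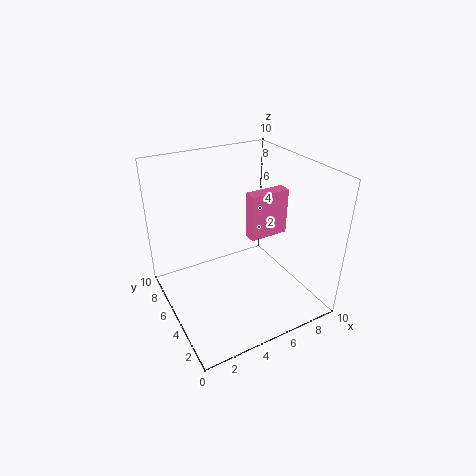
x = 6.5, y = 5.5, z = 4, w = 3, h = 3.5, c = 'hotpink'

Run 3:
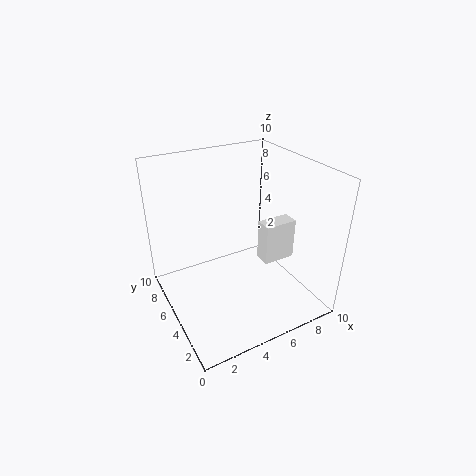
x = 5, y = 1.5, z = 5, w = 2, h = 2.5, c = 'white'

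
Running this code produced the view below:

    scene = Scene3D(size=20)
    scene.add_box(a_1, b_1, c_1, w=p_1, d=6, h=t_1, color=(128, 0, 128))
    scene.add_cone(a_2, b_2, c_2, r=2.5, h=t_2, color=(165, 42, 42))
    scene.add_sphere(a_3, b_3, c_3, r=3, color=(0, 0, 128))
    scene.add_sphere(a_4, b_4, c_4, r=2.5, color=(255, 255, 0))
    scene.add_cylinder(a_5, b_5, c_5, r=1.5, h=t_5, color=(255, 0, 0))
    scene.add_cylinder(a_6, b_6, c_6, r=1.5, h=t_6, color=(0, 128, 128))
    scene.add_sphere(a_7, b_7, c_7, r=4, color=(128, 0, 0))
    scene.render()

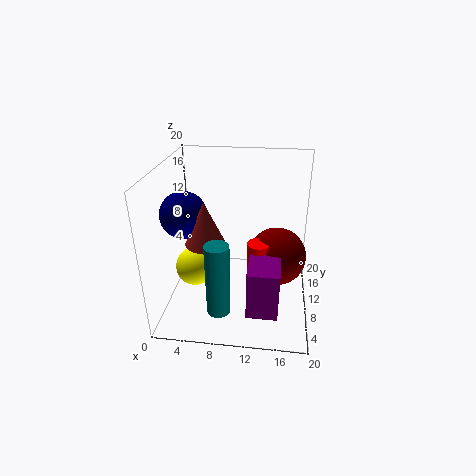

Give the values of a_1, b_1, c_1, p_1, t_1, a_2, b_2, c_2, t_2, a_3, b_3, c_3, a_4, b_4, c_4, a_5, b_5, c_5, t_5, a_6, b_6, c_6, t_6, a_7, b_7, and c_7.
a_1 = 12; b_1 = 2; c_1 = 3; p_1 = 4; t_1 = 6.5; a_2 = 6.5; b_2 = 5.5; c_2 = 11.5; t_2 = 5.5; a_3 = 3.5; b_3 = 7; c_3 = 14.5; a_4 = 5; b_4 = 5.5; c_4 = 8; a_5 = 13; b_5 = 8; c_5 = 5.5; t_5 = 5; a_6 = 8.5; b_6 = 2.5; c_6 = 3.5; t_6 = 9.5; a_7 = 15.5; b_7 = 10; c_7 = 7.5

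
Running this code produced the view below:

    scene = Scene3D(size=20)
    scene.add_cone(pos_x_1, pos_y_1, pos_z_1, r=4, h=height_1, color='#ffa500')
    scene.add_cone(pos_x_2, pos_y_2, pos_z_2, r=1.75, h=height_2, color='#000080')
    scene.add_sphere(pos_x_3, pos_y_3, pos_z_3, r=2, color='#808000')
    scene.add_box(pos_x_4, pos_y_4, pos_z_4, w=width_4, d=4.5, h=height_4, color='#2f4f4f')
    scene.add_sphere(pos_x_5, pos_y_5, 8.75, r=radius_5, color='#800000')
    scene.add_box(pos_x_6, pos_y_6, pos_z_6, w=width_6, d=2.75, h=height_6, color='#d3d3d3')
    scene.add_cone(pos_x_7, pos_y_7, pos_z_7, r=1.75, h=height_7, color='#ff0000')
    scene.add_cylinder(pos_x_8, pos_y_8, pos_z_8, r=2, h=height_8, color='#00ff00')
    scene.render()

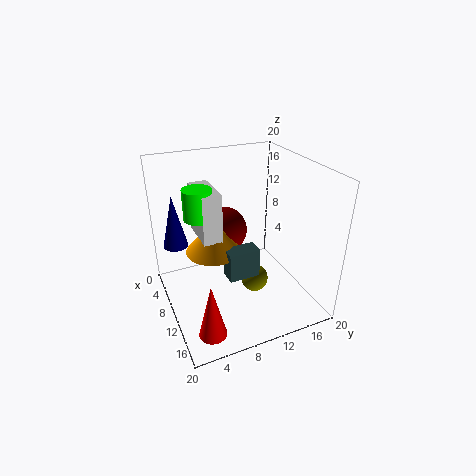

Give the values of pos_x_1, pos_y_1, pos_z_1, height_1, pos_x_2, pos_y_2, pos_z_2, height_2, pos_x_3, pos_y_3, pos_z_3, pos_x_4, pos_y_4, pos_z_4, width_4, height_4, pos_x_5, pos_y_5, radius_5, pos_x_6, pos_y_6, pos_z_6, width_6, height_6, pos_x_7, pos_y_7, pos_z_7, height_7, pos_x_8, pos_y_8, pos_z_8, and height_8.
pos_x_1 = 7.5; pos_y_1 = 7.25; pos_z_1 = 7.25; height_1 = 4.75; pos_x_2 = 5.5; pos_y_2 = 2.25; pos_z_2 = 8.25; height_2 = 7.5; pos_x_3 = 10.5; pos_y_3 = 12.5; pos_z_3 = 2.75; pos_x_4 = 9.5; pos_y_4 = 8; pos_z_4 = 4.25; width_4 = 2.5; height_4 = 4.25; pos_x_5 = 4.75; pos_y_5 = 10; radius_5 = 3.5; pos_x_6 = 3.25; pos_y_6 = 5.25; pos_z_6 = 9.5; width_6 = 6.25; height_6 = 7; pos_x_7 = 17.5; pos_y_7 = 3.25; pos_z_7 = 1.75; height_7 = 7.25; pos_x_8 = 7.5; pos_y_8 = 5.25; pos_z_8 = 12.75; height_8 = 4.25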